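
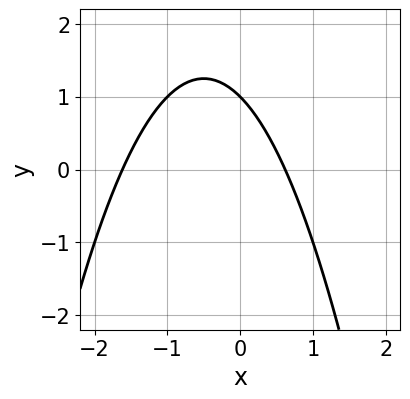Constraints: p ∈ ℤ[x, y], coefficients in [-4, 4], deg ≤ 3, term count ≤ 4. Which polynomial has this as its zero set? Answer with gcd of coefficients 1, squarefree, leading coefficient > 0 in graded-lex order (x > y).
x^2 + x + y - 1

1. Degree: no degree-1 curve has this shape, so deg p = 2.
2. Observable constraints: it crosses the y-axis at the gridline y = 1.
3. Putting this together gives p.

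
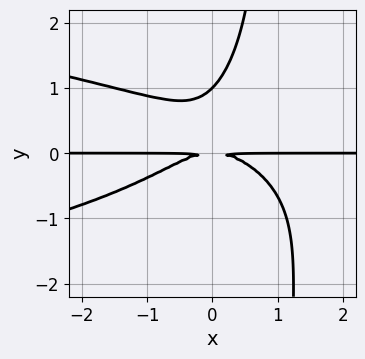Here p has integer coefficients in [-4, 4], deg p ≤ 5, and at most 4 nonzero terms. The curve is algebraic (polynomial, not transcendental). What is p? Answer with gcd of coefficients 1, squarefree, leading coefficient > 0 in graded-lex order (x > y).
(a) The degree is 4 — the shape is more complex than any degree-3 curve.
(b) Against the integer gridlines: the visible x-axis segment lies entirely on the curve; it meets the y-axis at y = 1 (among the integer gridlines).
(c) Putting this together gives p.

3*x*y^3 + 2*x^2*y - 3*y^3 + 3*y^2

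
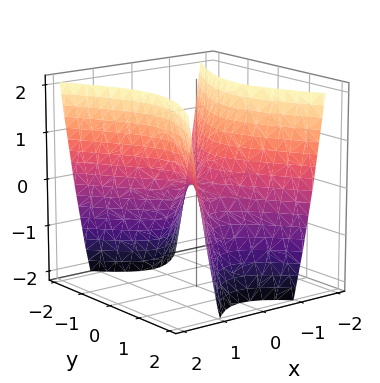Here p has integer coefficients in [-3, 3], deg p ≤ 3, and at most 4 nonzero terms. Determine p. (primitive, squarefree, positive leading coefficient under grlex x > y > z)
2*x^2 - y^2 - z

deg p = 2. A saddle surface; a quadric.
Symmetries: the x ↦ −x reflection is a symmetry, so x appears only in even powers; mirror symmetry y ↦ −y ⇒ only even powers of y.
Against the integer gridlines: it meets the y-axis at y = 0 (among the integer gridlines); it crosses the x-axis at the gridline x = 0; one z-axis crossing is at z = 0.
Matching integer coefficients to the picture gives p.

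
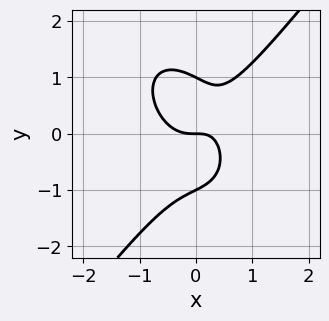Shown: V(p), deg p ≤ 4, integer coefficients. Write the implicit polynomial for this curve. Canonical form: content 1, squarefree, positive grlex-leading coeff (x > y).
2*x^3 - y^3 - x*y + y

First, deg p = 3.
Then, against the integer gridlines: one x-axis crossing is at x = 0; among the integer gridlines, it crosses the y-axis at y ∈ {-1, 0, 1}.
Finally, together with the visible shape, these determine p as stated.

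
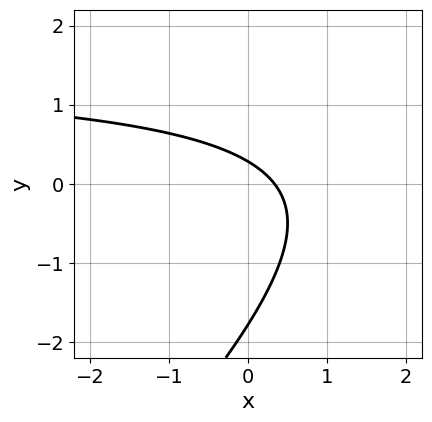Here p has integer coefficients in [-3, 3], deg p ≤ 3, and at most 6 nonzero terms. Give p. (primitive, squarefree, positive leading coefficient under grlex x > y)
2*x*y - 2*y^2 - 3*x - 3*y + 1

1. The degree is 2 — no degree-1 curve has this shape.
2. Solving for integer coefficients yields p as stated.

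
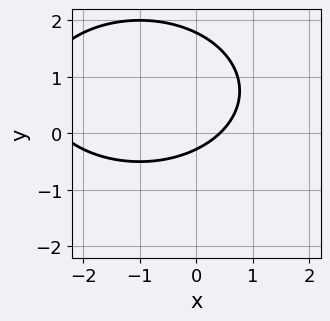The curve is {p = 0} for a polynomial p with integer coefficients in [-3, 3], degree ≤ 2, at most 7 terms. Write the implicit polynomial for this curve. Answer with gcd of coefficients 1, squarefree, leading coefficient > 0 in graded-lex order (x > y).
x^2 + 2*y^2 + 2*x - 3*y - 1

1. Degree: the shape is more complex than any degree-1 curve, so deg p = 2.
2. Solving for integer coefficients yields p as stated.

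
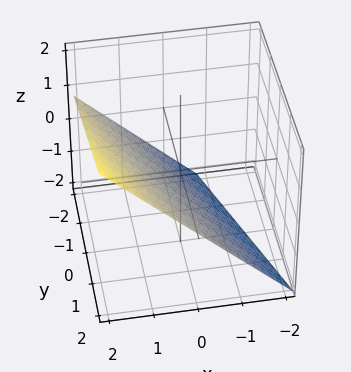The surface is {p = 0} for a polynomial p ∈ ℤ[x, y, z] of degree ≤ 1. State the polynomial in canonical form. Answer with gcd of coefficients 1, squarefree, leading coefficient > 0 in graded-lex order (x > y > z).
First, degree: the surface is flat (a plane), so deg p = 1.
Then, reading off the gridlines: one y-axis crossing is at y = 2.
Finally, these observations pin down the coefficients.

3*x + y - 3*z - 2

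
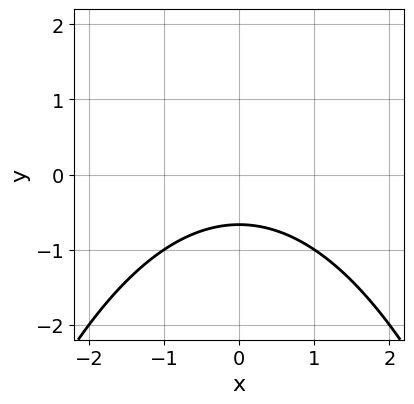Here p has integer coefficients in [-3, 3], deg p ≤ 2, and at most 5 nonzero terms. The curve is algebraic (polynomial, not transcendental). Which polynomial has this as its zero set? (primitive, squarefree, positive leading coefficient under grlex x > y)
1. Degree: no degree-1 curve has this shape, so deg p = 2.
2. Symmetries: mirror symmetry x ↦ −x ⇒ only even powers of x.
3. Against the integer gridlines: the curve avoids every integer x-axis point in the box.
4. Matching integer coefficients to the picture gives p.

x^2 + 3*y + 2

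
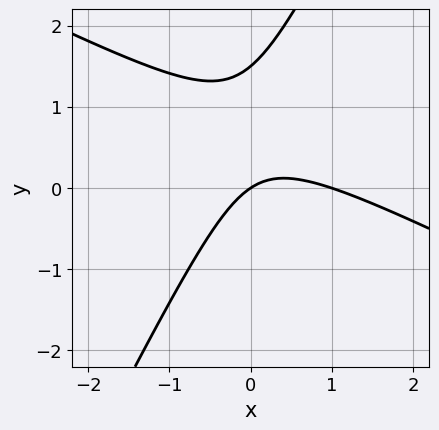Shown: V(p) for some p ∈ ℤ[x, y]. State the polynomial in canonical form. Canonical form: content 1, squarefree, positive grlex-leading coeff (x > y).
2*x^2 + 3*x*y - 2*y^2 - 2*x + 3*y

deg p = 2. A generic line meets the curve in up to 2 points.
Reading off the gridlines: the x-axis gridline crossings are at x ∈ {0, 1}; one y-axis crossing is at y = 0.
The integer polynomial consistent with all of this is the stated p.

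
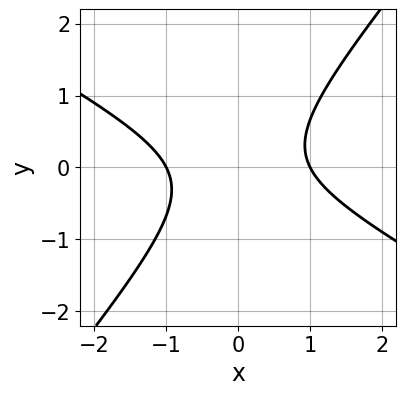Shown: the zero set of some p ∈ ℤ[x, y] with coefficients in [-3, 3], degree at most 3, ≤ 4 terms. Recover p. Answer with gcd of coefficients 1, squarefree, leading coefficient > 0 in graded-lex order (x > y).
2*x^2 + 2*x*y - 3*y^2 - 2

(a) The degree is 2 — the shape is more complex than any degree-1 curve.
(b) Observable constraints: the x-axis gridline crossings are at x ∈ {-1, 1}; it misses every integer gridline on the y-axis.
(c) These observations pin down the coefficients.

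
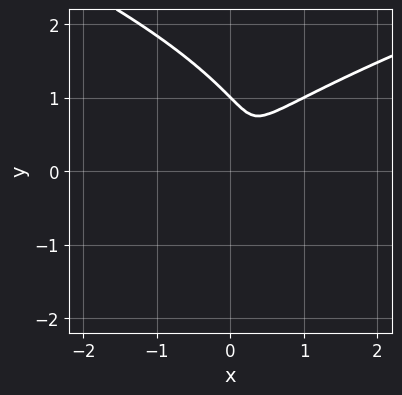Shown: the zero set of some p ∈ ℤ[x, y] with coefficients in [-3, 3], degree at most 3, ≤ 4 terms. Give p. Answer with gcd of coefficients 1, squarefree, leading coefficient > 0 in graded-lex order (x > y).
y^3 - x^2 + x*y - y^2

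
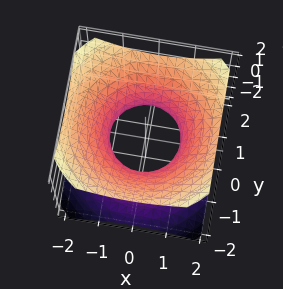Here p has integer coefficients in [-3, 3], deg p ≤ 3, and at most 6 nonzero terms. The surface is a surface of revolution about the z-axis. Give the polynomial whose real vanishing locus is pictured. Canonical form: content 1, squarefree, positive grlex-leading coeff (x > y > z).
1. deg p = 2. No degree-1 surface has this shape.
2. Symmetries: rotational symmetry about the z-axis ⇒ p depends on x, y only through x² + y².
3. Against the integer gridlines: among the integer gridlines, it crosses the y-axis at y ∈ {-1, 1}; a circular section at z = 0 has radius exactly 1; no z-intercept at any integer in the box; among the integer gridlines, it crosses the x-axis at x ∈ {-1, 1}.
4. Assembling these constraints gives the stated polynomial.

2*x^2 + 2*y^2 - 3*z^2 - 2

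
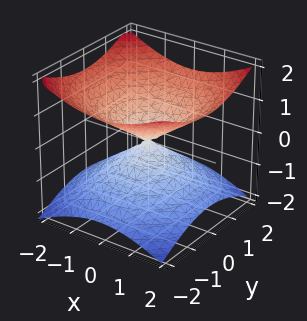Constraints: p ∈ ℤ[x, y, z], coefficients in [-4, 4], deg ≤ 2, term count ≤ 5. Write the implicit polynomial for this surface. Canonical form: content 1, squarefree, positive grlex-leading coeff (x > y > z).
x^2 + y^2 - 2*z^2

Degree: a double cone through the origin; a quadric, so deg p = 2.
Symmetries: the z ↦ −z reflection is a symmetry, so z appears only in even powers; the surface is invariant under rotation about z: p = q(x² + y², z).
Checking where it meets the axes: it meets the y-axis at y = 0 (among the integer gridlines); it meets the z-axis at z = 0 (among the integer gridlines); it meets the x-axis at x = 0 (among the integer gridlines).
Solving for integer coefficients yields p as stated.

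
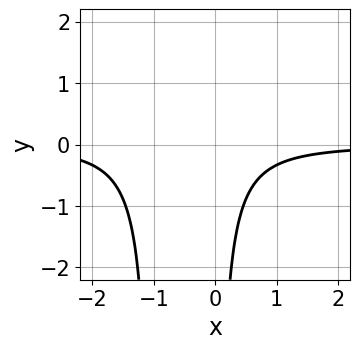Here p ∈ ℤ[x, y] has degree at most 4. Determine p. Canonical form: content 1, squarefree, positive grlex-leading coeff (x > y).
3*x^2*y + 3*x*y + 2

(a) Degree: no degree-2 curve has this shape, so deg p = 3.
(b) From the axis intercepts and sections: the curve avoids every integer x-axis point in the box; the curve avoids every integer y-axis point in the box.
(c) Assembling these constraints gives the stated polynomial.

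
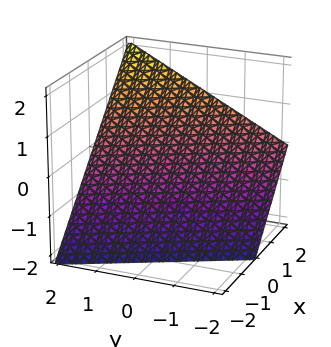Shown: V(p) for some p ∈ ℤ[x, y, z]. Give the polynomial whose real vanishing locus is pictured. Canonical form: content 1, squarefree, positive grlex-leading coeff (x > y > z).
2*x + y - 2*z - 2

Degree: every cross-section is a straight line — this is a plane, so deg p = 1.
Against the integer gridlines: one z-axis crossing is at z = -1; it crosses the y-axis at the gridline y = 2; one x-axis crossing is at x = 1.
These observations pin down the coefficients.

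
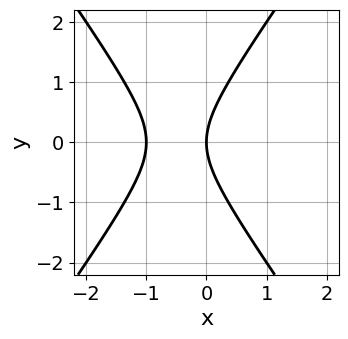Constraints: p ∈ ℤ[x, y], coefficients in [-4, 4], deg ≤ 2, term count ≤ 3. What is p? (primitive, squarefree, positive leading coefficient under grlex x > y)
2*x^2 - y^2 + 2*x

The degree is 2 — the shape is more complex than any degree-1 curve.
Symmetries: the y ↦ −y reflection is a symmetry, so y appears only in even powers.
Checking where it meets the axes: it meets the y-axis at y = 0 (among the integer gridlines); the x-axis gridline crossings are at x ∈ {-1, 0}.
Putting this together gives p.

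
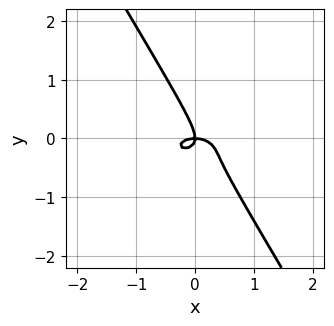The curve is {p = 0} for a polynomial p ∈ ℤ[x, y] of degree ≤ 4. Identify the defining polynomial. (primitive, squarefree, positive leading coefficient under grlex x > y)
The degree is 3 — no degree-2 curve has this shape.
Observable constraints: it crosses the x-axis at the gridline x = 0; one y-axis crossing is at y = 0.
Putting this together gives p.

x^3 + 3*x*y^2 + 2*y^3 + x*y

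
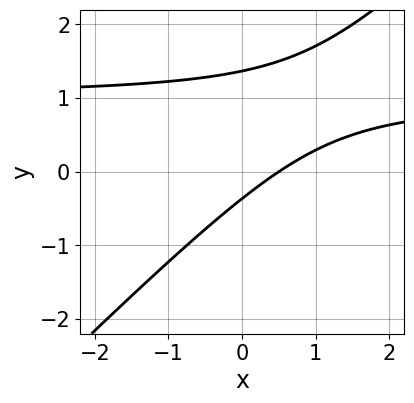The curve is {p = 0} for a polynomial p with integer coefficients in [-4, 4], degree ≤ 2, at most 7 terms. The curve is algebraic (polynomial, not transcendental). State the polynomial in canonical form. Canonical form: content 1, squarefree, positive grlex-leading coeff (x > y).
2*x*y - 2*y^2 - 2*x + 2*y + 1

Degree: no degree-1 curve has this shape, so deg p = 2.
Solving for integer coefficients yields p as stated.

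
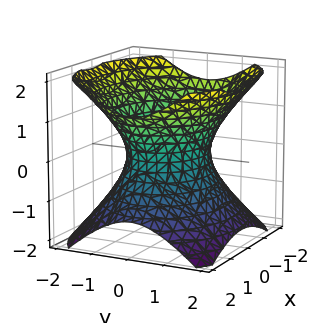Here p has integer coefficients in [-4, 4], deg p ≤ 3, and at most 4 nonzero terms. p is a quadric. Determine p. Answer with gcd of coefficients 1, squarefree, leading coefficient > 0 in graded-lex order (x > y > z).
(a) Degree: an hourglass — one-sheet hyperboloid; a quadric, so deg p = 2.
(b) Symmetries: the x ↦ −x reflection is a symmetry, so x appears only in even powers; mirror symmetry y ↦ −y ⇒ only even powers of y; the z ↦ −z reflection is a symmetry, so z appears only in even powers.
(c) From the visible intercepts: the surface avoids every integer z-axis point in the box; the y-axis gridline crossings are at y ∈ {-1, 1}.
(d) Matching integer coefficients to the picture gives p.

2*x^2 + 3*y^2 - 3*z^2 - 3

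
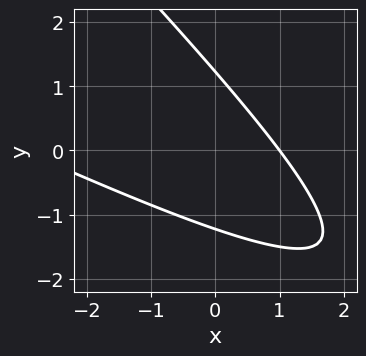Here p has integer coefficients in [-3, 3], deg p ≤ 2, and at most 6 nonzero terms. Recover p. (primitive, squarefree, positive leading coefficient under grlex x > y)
First, the degree is 2 — no degree-1 curve has this shape.
Next, checking where it meets the axes: it crosses the x-axis at the gridline x = 1.
Finally, the integer polynomial consistent with all of this is the stated p.

x^2 + 3*x*y + 2*y^2 + 2*x - 3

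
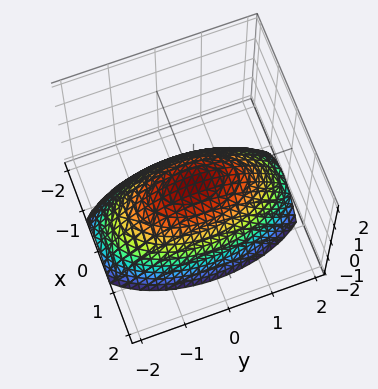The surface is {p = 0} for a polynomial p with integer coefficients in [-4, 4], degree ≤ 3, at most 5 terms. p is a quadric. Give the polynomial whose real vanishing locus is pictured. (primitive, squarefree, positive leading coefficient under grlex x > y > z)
3*x^2 + y^2 + 3*z

(a) Degree: a paraboloid; a quadric, so deg p = 2.
(b) Symmetries: mirror symmetry y ↦ −y ⇒ only even powers of y; it's symmetric under x → −x, forcing even powers of x.
(c) Checking where it meets the axes: one y-axis crossing is at y = 0; it meets the z-axis at z = 0 (among the integer gridlines); it meets the x-axis at x = 0 (among the integer gridlines).
(d) These observations pin down the coefficients.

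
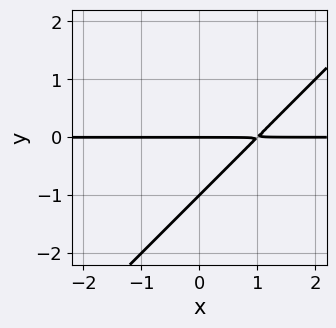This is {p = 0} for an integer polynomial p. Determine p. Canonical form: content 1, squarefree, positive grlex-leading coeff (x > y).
x*y - y^2 - y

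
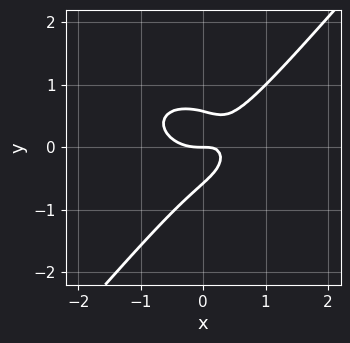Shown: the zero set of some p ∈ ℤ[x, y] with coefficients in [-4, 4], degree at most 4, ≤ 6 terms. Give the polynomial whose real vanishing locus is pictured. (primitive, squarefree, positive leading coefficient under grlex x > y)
2*x^3 + 2*x*y^2 - 3*y^3 - 2*x*y + y

deg p = 3. No degree-2 curve has this shape.
Checking where it meets the axes: it crosses the y-axis at the gridline y = 0; one x-axis crossing is at x = 0.
Matching integer coefficients to the picture gives p.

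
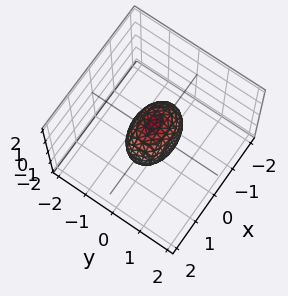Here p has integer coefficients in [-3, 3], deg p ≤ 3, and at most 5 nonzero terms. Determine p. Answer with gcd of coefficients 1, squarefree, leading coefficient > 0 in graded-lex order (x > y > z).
x^2 + 2*y^2 + z^2 - 1

deg p = 2. A closed, bounded, convex surface; a quadric.
Symmetries: mirror symmetry x ↦ −x ⇒ only even powers of x; mirror symmetry y ↦ −y ⇒ only even powers of y; the z ↦ −z reflection is a symmetry, so z appears only in even powers.
Observable constraints: among the integer gridlines, it crosses the z-axis at z ∈ {-1, 1}; the x-axis gridline crossings are at x ∈ {-1, 1}.
Putting this together gives p.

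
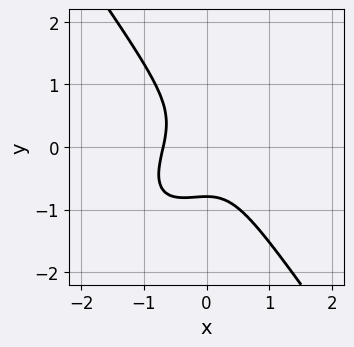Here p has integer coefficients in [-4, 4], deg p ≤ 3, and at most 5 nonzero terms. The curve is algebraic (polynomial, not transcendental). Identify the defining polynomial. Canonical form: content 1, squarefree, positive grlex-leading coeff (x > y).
3*x^3 - 2*x^2*y + 2*y^3 + 1

deg p = 3. The shape is more complex than any degree-2 curve.
Solving for integer coefficients yields p as stated.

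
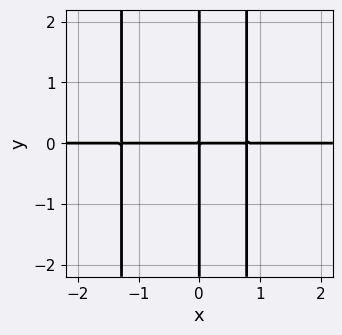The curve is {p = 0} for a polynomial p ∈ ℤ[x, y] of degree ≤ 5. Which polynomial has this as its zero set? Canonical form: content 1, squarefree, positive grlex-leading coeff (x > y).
(a) deg p = 4. The shape is more complex than any degree-3 curve.
(b) From the visible intercepts: the visible y-axis segment lies entirely on the curve; every point of the x-axis in the box is on the curve.
(c) These observations pin down the coefficients.

2*x^3*y + x^2*y - 2*x*y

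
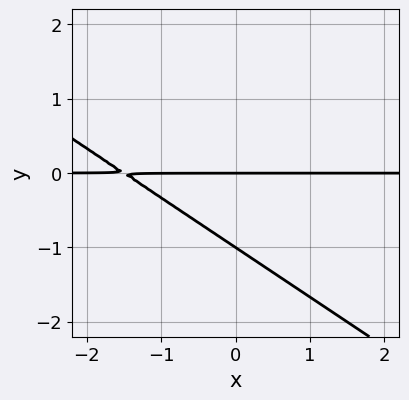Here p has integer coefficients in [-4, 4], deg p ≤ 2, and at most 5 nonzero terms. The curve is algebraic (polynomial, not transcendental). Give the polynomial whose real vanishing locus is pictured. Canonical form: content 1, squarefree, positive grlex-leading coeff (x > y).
2*x*y + 3*y^2 + 3*y

The degree is 2 — the shape is more complex than any degree-1 curve.
Observable constraints: among the integer gridlines, it crosses the y-axis at y ∈ {-1, 0}; every point of the x-axis in the box is on the curve.
Together with the visible shape, these determine p as stated.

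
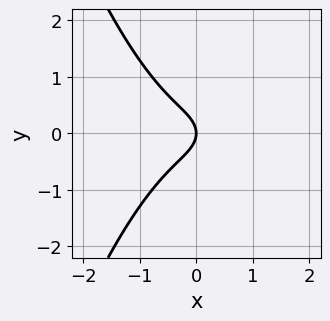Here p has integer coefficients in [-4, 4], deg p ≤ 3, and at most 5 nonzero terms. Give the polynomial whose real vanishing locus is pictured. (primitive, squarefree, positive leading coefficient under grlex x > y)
The degree is 3 — no degree-2 curve has this shape.
Symmetries: the y ↦ −y reflection is a symmetry, so y appears only in even powers.
Against the integer gridlines: it crosses the x-axis at the gridline x = 0; one y-axis crossing is at y = 0.
Together with the visible shape, these determine p as stated.

3*x^3 + 3*y^2 + 2*x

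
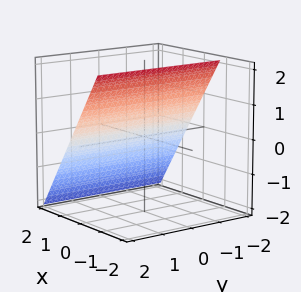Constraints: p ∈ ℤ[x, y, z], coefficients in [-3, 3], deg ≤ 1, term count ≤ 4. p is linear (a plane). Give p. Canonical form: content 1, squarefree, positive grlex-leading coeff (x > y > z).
3*x + 2*z - 2

1. The degree is 1 — the surface is flat (a plane).
2. Checking where it meets the axes: one z-axis crossing is at z = 1; the surface avoids every integer y-axis point in the box.
3. Putting this together gives p.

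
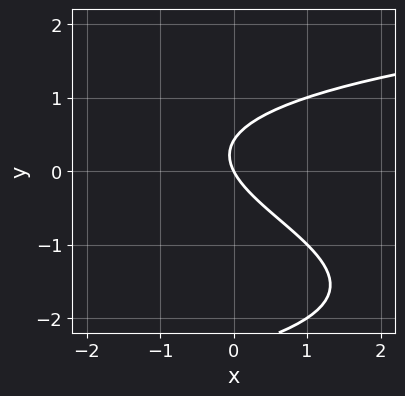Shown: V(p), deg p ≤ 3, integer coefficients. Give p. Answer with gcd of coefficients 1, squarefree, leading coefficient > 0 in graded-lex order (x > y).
y^3 + 2*y^2 - 2*x - y

First, the degree is 3 — no degree-2 curve has this shape.
Then, reading off the gridlines: it crosses the y-axis at the gridline y = 0; it crosses the x-axis at the gridline x = 0.
Finally, the integer polynomial consistent with all of this is the stated p.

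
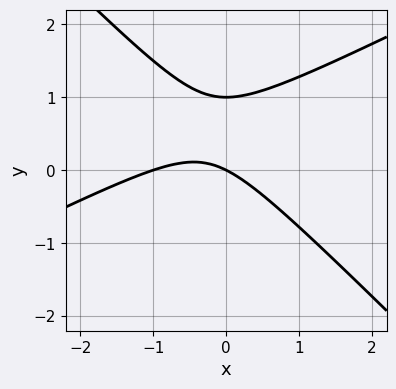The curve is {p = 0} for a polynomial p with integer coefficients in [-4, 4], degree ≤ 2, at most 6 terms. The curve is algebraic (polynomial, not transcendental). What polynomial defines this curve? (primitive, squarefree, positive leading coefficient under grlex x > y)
x^2 - x*y - 2*y^2 + x + 2*y

First, deg p = 2. No degree-1 curve has this shape.
Next, from the visible intercepts: the y-axis gridline crossings are at y ∈ {0, 1}; among the integer gridlines, it crosses the x-axis at x ∈ {-1, 0}.
Finally, fitting integer coefficients to these (and the overall shape) gives p.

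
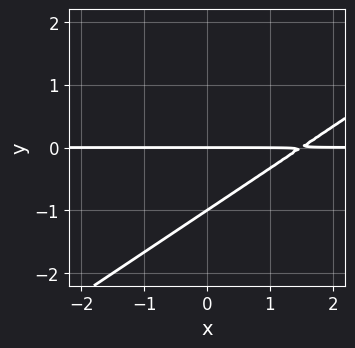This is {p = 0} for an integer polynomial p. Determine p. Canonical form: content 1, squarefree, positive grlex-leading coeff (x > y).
2*x*y - 3*y^2 - 3*y

1. deg p = 2.
2. Against the integer gridlines: every point of the x-axis in the box is on the curve; among the integer gridlines, it crosses the y-axis at y ∈ {-1, 0}.
3. These observations pin down the coefficients.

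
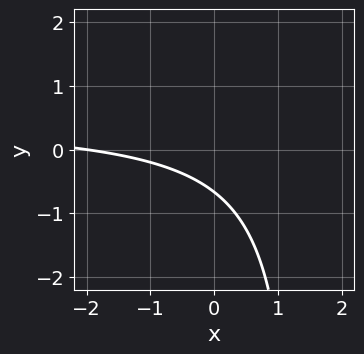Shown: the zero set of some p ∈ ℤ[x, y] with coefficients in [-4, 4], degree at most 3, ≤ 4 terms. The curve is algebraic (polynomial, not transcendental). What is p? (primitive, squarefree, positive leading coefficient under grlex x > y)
2*x*y - x - 3*y - 2

1. deg p = 2. No degree-1 curve has this shape.
2. Against the integer gridlines: it crosses the x-axis at the gridline x = -2.
3. Putting this together gives p.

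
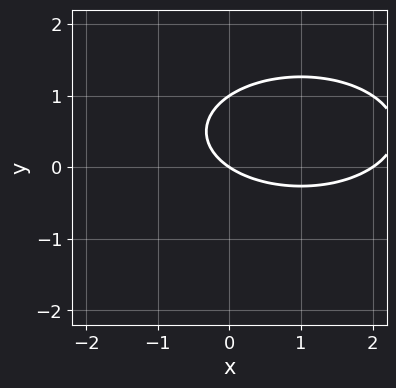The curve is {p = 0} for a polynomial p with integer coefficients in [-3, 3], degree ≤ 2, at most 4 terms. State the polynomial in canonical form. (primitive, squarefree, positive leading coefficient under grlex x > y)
deg p = 2.
Observable constraints: among the integer gridlines, it crosses the x-axis at x ∈ {0, 2}; the y-axis gridline crossings are at y ∈ {0, 1}.
Solving for integer coefficients yields p as stated.

x^2 + 3*y^2 - 2*x - 3*y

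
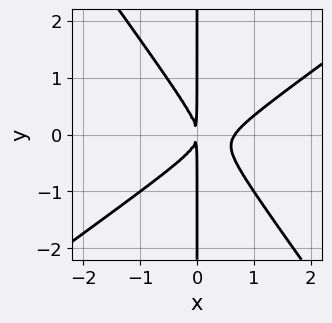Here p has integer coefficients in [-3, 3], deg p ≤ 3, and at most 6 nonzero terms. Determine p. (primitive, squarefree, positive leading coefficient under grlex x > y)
3*x^3 - 2*x^2*y - 3*x*y^2 - 2*x^2

First, deg p = 3.
Then, observable constraints: the visible y-axis segment lies entirely on the curve.
Finally, solving for integer coefficients yields p as stated.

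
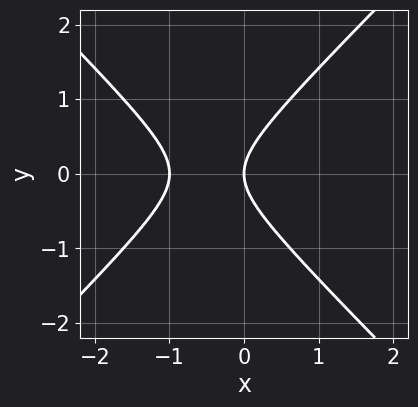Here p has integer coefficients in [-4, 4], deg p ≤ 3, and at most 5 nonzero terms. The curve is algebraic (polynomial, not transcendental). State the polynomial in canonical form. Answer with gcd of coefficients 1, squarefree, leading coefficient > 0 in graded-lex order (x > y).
x^2 - y^2 + x

(a) The degree is 2 — no degree-1 curve has this shape.
(b) Symmetries: mirror symmetry y ↦ −y ⇒ only even powers of y.
(c) From the axis intercepts and sections: among the integer gridlines, it crosses the x-axis at x ∈ {-1, 0}; one y-axis crossing is at y = 0.
(d) Putting this together gives p.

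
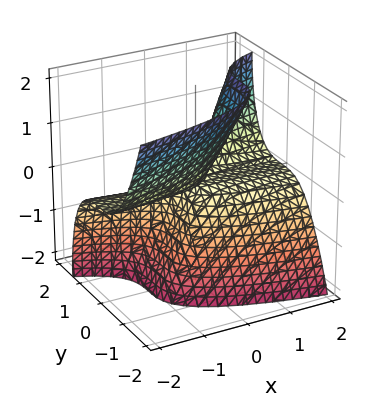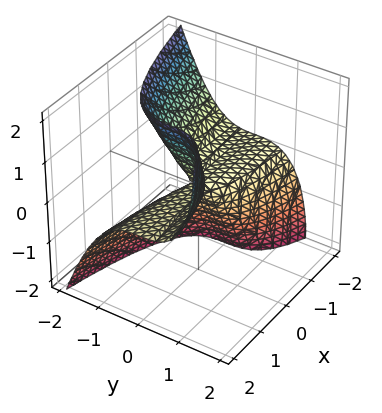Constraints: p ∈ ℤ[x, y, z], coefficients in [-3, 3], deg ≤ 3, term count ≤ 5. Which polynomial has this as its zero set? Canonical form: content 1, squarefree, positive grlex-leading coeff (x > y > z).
2*y^3 - 2*x*z + z^2

(a) Degree: the shape is more complex than any degree-2 surface, so deg p = 3.
(b) Against the integer gridlines: the visible x-axis segment lies entirely on the surface; one y-axis crossing is at y = 0.
(c) Putting this together gives p.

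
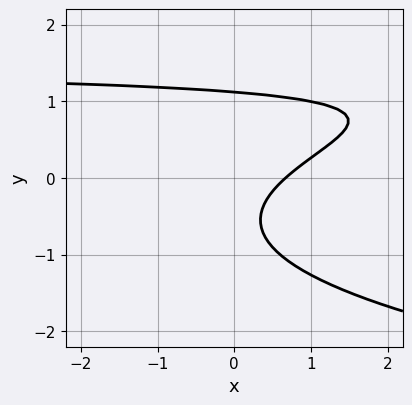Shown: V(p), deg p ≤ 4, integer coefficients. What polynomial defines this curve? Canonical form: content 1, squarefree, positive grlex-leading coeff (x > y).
3*y^3 - 2*x*y + 3*x - 2*y - 2

First, degree: no degree-2 curve has this shape, so deg p = 3.
Finally, the integer polynomial consistent with all of this is the stated p.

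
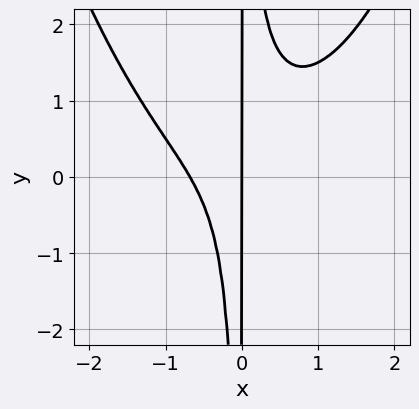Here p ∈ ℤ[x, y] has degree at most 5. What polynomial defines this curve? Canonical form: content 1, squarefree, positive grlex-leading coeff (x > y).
First, degree: no degree-3 curve has this shape, so deg p = 4.
Next, reading off the gridlines: one x-axis crossing is at x = 0; the visible y-axis segment lies entirely on the curve.
Finally, putting this together gives p.

x^4 - 2*x^2*y + x^2 + x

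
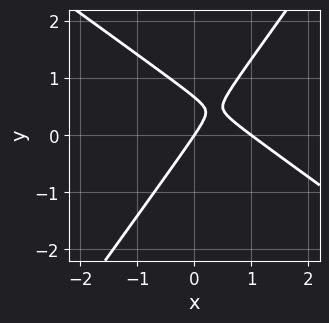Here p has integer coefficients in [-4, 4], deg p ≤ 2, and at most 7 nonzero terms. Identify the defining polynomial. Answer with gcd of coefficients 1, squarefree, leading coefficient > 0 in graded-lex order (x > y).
3*x^2 + 2*x*y - 3*y^2 - 3*x + 2*y

deg p = 2.
Against the integer gridlines: it meets the y-axis at y = 0 (among the integer gridlines); among the integer gridlines, it crosses the x-axis at x ∈ {0, 1}.
Matching integer coefficients to the picture gives p.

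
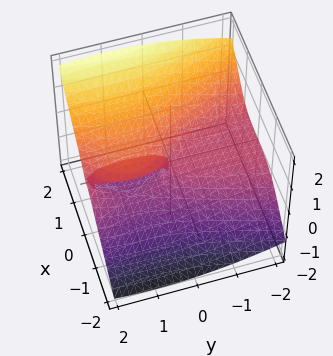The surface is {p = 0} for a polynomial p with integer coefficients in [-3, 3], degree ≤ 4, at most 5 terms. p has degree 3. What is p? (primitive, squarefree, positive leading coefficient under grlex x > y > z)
2*x^3 - y^2*z - 3*z^3 + x*z + 2*y*z

(a) Degree: the shape is more complex than any degree-2 surface, so deg p = 3.
(b) Observable constraints: it meets the z-axis at z = 0 (among the integer gridlines); one x-axis crossing is at x = 0; the visible y-axis segment lies entirely on the surface.
(c) Matching integer coefficients to the picture gives p.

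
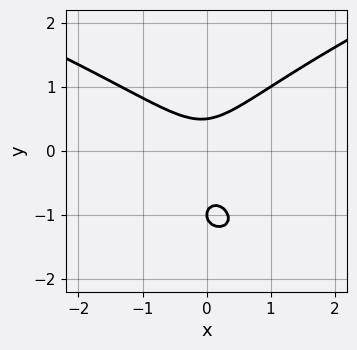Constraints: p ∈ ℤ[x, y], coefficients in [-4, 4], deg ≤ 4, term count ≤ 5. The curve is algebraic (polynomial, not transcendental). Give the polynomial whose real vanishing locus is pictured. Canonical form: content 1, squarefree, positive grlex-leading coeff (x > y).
1. Degree: no degree-2 curve has this shape, so deg p = 3.
2. Reading off the gridlines: one y-axis crossing is at y = -1; the curve avoids every integer x-axis point in the box.
3. Solving for integer coefficients yields p as stated.

2*y^3 - 3*x^2 - x*y + 3*y^2 - 1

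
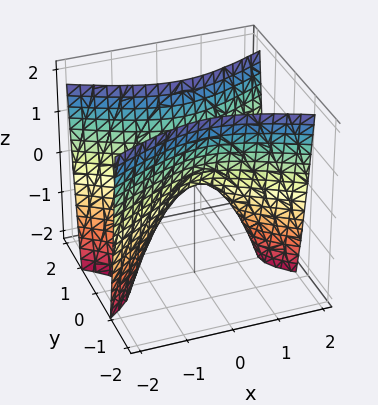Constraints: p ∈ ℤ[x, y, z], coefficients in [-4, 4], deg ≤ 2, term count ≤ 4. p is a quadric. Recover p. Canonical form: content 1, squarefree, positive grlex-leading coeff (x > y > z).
(a) Degree: a saddle surface; a quadric, so deg p = 2.
(b) Symmetries: mirror symmetry x ↦ −x ⇒ only even powers of x; it's symmetric under y → −y, forcing even powers of y.
(c) Observable constraints: it crosses the z-axis at the gridline z = 0; one y-axis crossing is at y = 0; one x-axis crossing is at x = 0.
(d) Together with the visible shape, these determine p as stated.

x^2 - 3*y^2 + z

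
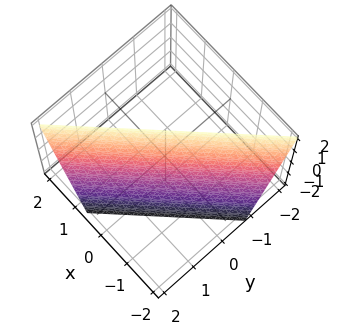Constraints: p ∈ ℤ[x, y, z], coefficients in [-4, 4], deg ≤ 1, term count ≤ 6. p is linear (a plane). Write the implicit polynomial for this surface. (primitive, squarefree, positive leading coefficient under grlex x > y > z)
3*x - 3*y - z + 2

Degree: every cross-section is a straight line — this is a plane, so deg p = 1.
Reading off the gridlines: one z-axis crossing is at z = 2.
Solving for integer coefficients yields p as stated.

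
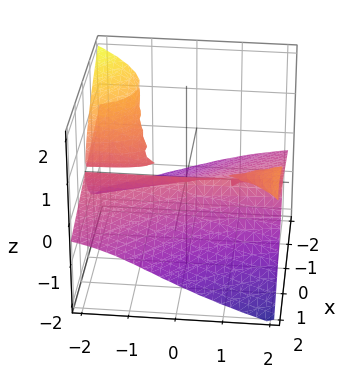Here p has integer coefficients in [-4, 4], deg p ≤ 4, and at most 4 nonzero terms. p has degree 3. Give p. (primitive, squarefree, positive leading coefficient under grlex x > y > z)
1. I count 2 distinct pieces.
2. Degree: a generic line meets the surface in up to 3 points, so deg p = 3.
3. From the axis intercepts and sections: one z-axis crossing is at z = 0; it meets the x-axis at x = 0 (among the integer gridlines); every point of the y-axis in the box is on the surface.
4. The integer polynomial consistent with all of this is the stated p.

2*x*y*z - x*z^2 - 3*z^3 - x^2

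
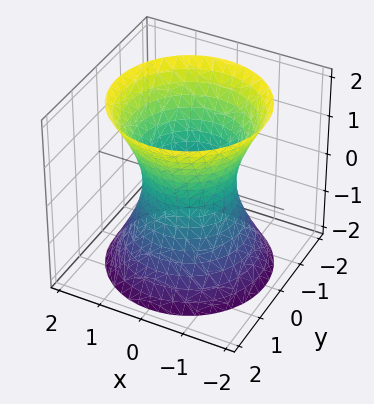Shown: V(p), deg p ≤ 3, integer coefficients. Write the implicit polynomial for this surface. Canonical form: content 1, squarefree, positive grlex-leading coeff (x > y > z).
2*x^2 + 2*y^2 - z^2 - 2

First, deg p = 2. One connected sheet with a waist; a quadric.
Next, symmetries: rotational symmetry about the z-axis ⇒ p depends on x, y only through x² + y²; the z ↦ −z reflection is a symmetry, so z appears only in even powers.
Then, observable constraints: a circular section at z = 2 has radius between 1 and 2; the x-axis gridline crossings are at x ∈ {-1, 1}; the y-axis gridline crossings are at y ∈ {-1, 1}.
Finally, together with the visible shape, these determine p as stated.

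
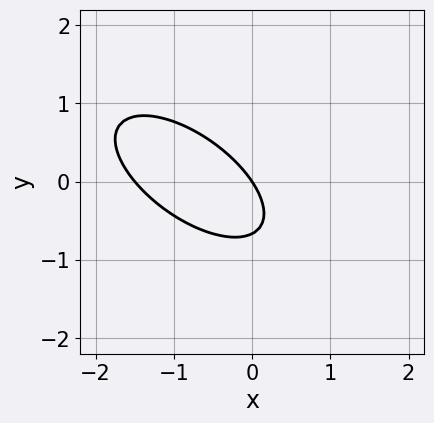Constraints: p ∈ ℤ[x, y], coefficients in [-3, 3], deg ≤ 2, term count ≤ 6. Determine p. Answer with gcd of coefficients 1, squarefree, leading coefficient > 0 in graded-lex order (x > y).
First, the degree is 2 — the shape is more complex than any degree-1 curve.
Then, from the visible intercepts: one x-axis crossing is at x = 0; it crosses the y-axis at the gridline y = 0.
Finally, solving for integer coefficients yields p as stated.

2*x^2 + 3*x*y + 3*y^2 + 3*x + 2*y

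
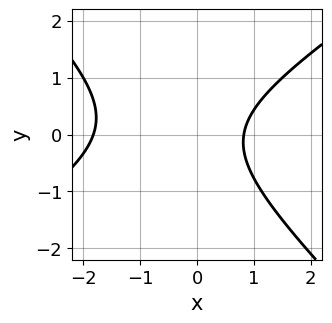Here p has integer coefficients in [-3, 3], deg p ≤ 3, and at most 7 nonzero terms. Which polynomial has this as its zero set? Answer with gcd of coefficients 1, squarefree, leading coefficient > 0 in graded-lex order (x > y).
1. The degree is 2 — a generic line meets the curve in up to 2 points.
2. Observable constraints: the curve avoids every integer y-axis point in the box.
3. Putting this together gives p.

2*x^2 - x*y - 3*y^2 + 2*x - 3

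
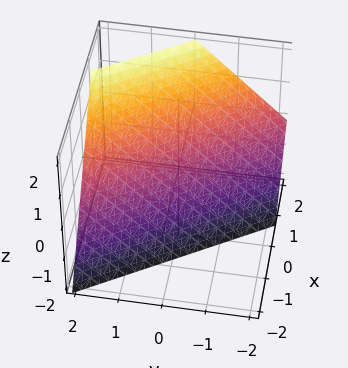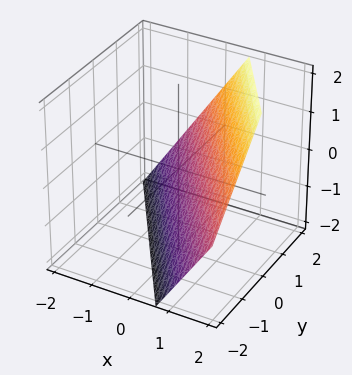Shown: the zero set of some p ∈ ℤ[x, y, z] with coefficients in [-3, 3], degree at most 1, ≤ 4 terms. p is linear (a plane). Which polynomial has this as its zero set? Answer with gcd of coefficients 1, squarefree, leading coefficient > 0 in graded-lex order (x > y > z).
3*x + 2*y - 2*z - 2

1. deg p = 1. Every cross-section is a straight line — this is a plane.
2. From the axis intercepts and sections: one z-axis crossing is at z = -1; it crosses the y-axis at the gridline y = 1.
3. These observations pin down the coefficients.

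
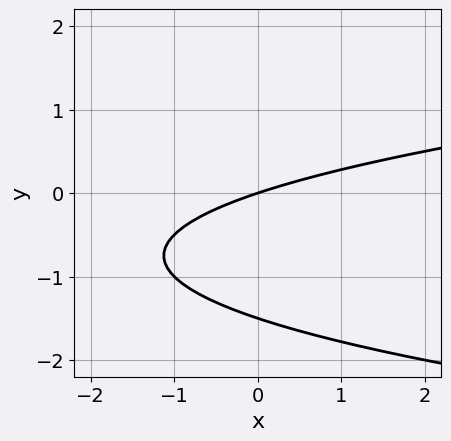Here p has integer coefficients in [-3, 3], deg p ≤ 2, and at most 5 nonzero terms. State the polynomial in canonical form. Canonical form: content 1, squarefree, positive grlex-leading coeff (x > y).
2*y^2 - x + 3*y

(a) Degree: the shape is more complex than any degree-1 curve, so deg p = 2.
(b) Reading off the gridlines: it meets the y-axis at y = 0 (among the integer gridlines); it crosses the x-axis at the gridline x = 0.
(c) Assembling these constraints gives the stated polynomial.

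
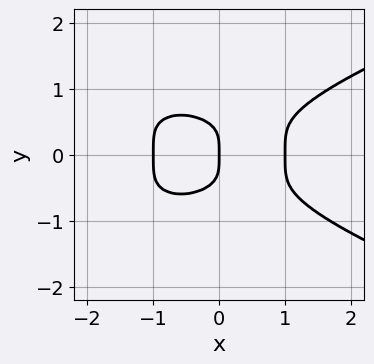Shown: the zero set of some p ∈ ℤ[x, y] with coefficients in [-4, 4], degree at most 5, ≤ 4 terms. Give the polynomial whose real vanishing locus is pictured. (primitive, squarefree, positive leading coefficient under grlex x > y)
3*y^4 - x^3 + x

Degree: the shape is more complex than any degree-3 curve, so deg p = 4.
Symmetries: mirror symmetry y ↦ −y ⇒ only even powers of y.
Checking where it meets the axes: one y-axis crossing is at y = 0; the x-axis gridline crossings are at x ∈ {-1, 0, 1}.
Assembling these constraints gives the stated polynomial.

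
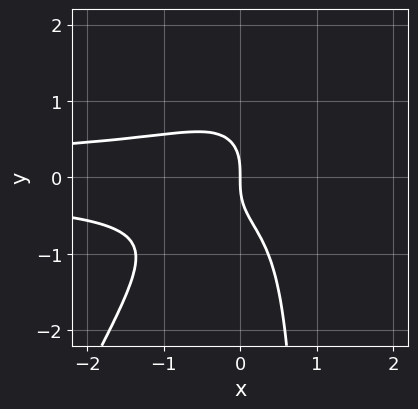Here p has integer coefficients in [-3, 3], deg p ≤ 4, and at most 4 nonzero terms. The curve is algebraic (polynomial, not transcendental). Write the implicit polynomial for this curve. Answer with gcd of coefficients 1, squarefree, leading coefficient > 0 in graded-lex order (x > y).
(a) Degree: a generic line meets the curve in up to 4 points, so deg p = 4.
(b) Reading off the gridlines: it crosses the y-axis at the gridline y = 0; it meets the x-axis at x = 0 (among the integer gridlines).
(c) Putting this together gives p.

2*x^2*y^2 - x*y^3 + y^3 + x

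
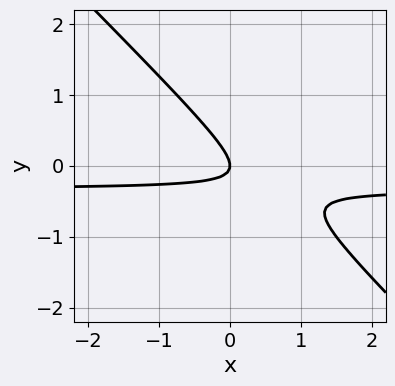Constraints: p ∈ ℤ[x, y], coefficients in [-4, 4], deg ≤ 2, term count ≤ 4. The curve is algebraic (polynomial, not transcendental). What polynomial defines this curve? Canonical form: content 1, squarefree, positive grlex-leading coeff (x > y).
First, deg p = 2. The shape is more complex than any degree-1 curve.
Then, reading off the gridlines: one y-axis crossing is at y = 0; it meets the x-axis at x = 0 (among the integer gridlines).
Finally, assembling these constraints gives the stated polynomial.

3*x*y + 3*y^2 + x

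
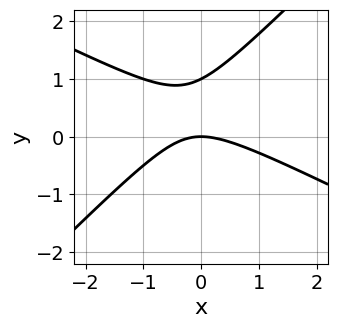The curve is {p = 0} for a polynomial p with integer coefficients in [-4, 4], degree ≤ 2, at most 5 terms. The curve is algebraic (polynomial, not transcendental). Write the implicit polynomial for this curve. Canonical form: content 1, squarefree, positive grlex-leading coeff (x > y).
x^2 + x*y - 2*y^2 + 2*y

1. Degree: a generic line meets the curve in up to 2 points, so deg p = 2.
2. Checking where it meets the axes: it meets the x-axis at x = 0 (among the integer gridlines); among the integer gridlines, it crosses the y-axis at y ∈ {0, 1}.
3. The integer polynomial consistent with all of this is the stated p.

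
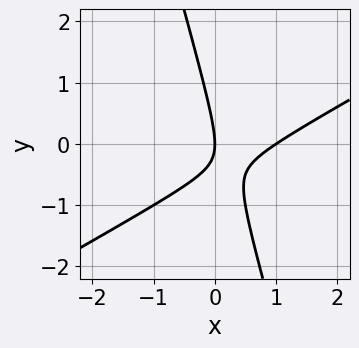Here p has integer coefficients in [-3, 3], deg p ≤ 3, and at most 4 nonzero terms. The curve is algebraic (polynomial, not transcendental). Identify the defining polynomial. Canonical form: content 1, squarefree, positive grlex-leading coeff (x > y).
2*x^2 - 3*x*y - y^2 - 2*x

First, degree: no degree-1 curve has this shape, so deg p = 2.
Next, against the integer gridlines: among the integer gridlines, it crosses the x-axis at x ∈ {0, 1}; it meets the y-axis at y = 0 (among the integer gridlines).
Finally, matching integer coefficients to the picture gives p.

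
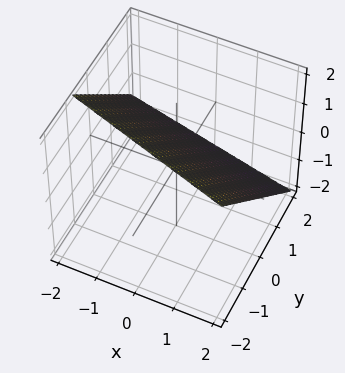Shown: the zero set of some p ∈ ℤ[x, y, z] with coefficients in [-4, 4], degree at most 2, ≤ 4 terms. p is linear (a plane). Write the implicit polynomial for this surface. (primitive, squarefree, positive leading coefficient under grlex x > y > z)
1. deg p = 1. Every cross-section is a straight line — this is a plane.
2. Observable constraints: one x-axis crossing is at x = 2.
3. Assembling these constraints gives the stated polynomial.

x + 3*y + 3*z - 2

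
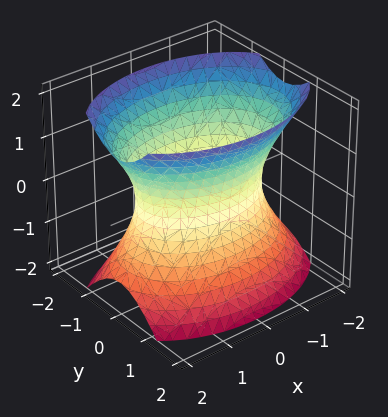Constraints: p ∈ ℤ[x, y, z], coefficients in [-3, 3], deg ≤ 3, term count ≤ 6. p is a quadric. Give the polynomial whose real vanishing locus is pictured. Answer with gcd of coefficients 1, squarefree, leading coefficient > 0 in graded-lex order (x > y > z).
First, degree: one connected sheet with a waist; a quadric, so deg p = 2.
Next, symmetries: it's symmetric under x → −x, forcing even powers of x; mirror symmetry y ↦ −y ⇒ only even powers of y; it's symmetric under z → −z, forcing even powers of z.
Then, from the visible intercepts: no z-intercept at any integer in the box; the y-axis gridline crossings are at y ∈ {-1, 1}.
Finally, the integer polynomial consistent with all of this is the stated p.

x^2 + 2*y^2 - z^2 - 2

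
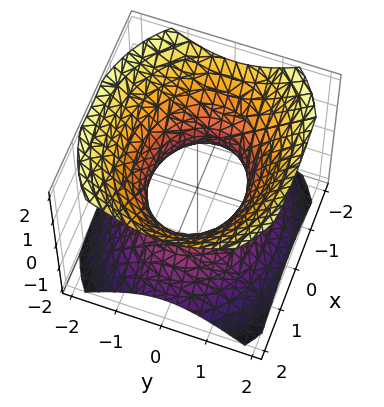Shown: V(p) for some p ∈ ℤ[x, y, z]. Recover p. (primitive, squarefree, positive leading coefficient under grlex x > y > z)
(a) Degree: one connected sheet with a waist; a quadric, so deg p = 2.
(b) Symmetries: mirror symmetry x ↦ −x ⇒ only even powers of x; mirror symmetry y ↦ −y ⇒ only even powers of y; the z ↦ −z reflection is a symmetry, so z appears only in even powers.
(c) Observable constraints: among the integer gridlines, it crosses the y-axis at y ∈ {-1, 1}; no z-intercept at any integer in the box.
(d) Putting this together gives p.

2*x^2 + 3*y^2 - 3*z^2 - 3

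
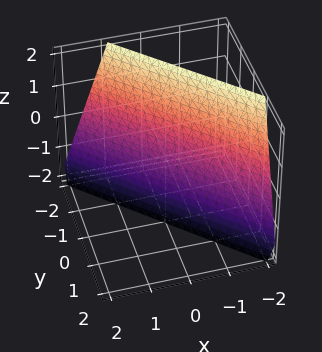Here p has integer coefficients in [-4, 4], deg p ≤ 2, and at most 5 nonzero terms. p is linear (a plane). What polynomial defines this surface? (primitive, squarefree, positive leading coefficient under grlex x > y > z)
Degree: the surface is flat (a plane), so deg p = 1.
Checking where it meets the axes: it crosses the z-axis at the gridline z = -2.
Together with the visible shape, these determine p as stated.

3*x + 3*y + z + 2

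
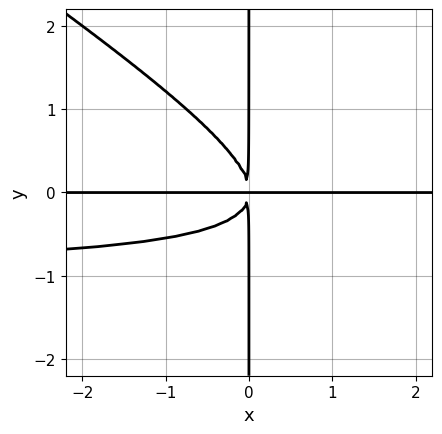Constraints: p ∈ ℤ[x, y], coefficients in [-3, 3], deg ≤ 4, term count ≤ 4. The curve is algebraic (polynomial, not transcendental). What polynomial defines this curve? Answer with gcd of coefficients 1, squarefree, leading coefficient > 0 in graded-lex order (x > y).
2*x^2*y^2 + 3*x*y^3 + 2*x^2*y

First, the degree is 4 — a generic line meets the curve in up to 4 points.
Then, from the visible intercepts: every point of the x-axis in the box is on the curve; every point of the y-axis in the box is on the curve.
Finally, assembling these constraints gives the stated polynomial.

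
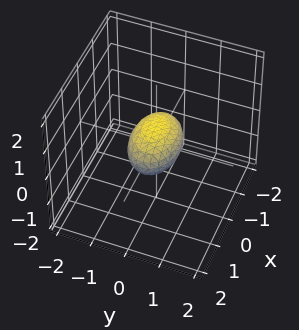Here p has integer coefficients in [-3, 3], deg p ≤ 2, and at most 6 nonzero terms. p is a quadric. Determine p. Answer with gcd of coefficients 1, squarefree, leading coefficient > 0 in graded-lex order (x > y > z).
x^2 + 2*y^2 + 2*z^2 - 1

1. The degree is 2 — a closed, bounded, convex surface; a quadric.
2. Symmetries: the x ↦ −x reflection is a symmetry, so x appears only in even powers; mirror symmetry y ↦ −y ⇒ only even powers of y; mirror symmetry z ↦ −z ⇒ only even powers of z.
3. From the axis intercepts and sections: among the integer gridlines, it crosses the x-axis at x ∈ {-1, 1}.
4. These observations pin down the coefficients.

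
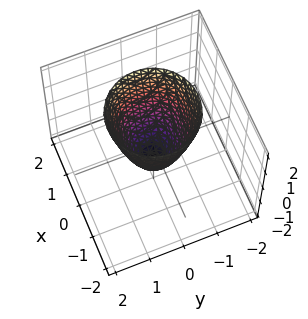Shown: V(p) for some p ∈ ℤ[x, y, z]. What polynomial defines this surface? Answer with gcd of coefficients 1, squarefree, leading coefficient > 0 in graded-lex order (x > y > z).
First, the degree is 2 — the shape is more complex than any degree-1 surface.
Then, symmetries: the z-axis is an axis of rotation, so x and y enter only as x² + y².
Then, observable constraints: it meets the z-axis at z = -1 (among the integer gridlines); a circular section at z = 2 has radius between 1 and 2.
Finally, the integer polynomial consistent with all of this is the stated p.

2*x^2 + 2*y^2 - z - 1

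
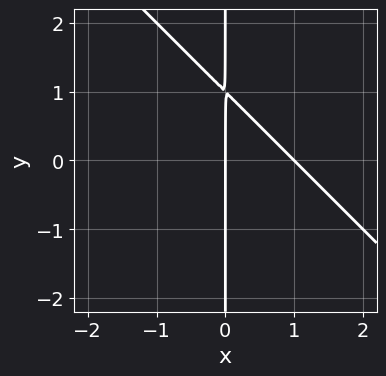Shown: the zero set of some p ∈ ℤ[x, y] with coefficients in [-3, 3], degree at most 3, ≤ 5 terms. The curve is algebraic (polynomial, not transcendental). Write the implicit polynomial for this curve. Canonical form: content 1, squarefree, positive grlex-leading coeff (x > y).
(a) deg p = 2. A generic line meets the curve in up to 2 points.
(b) Checking where it meets the axes: the x-axis gridline crossings are at x ∈ {0, 1}; the visible y-axis segment lies entirely on the curve.
(c) Fitting integer coefficients to these (and the overall shape) gives p.

x^2 + x*y - x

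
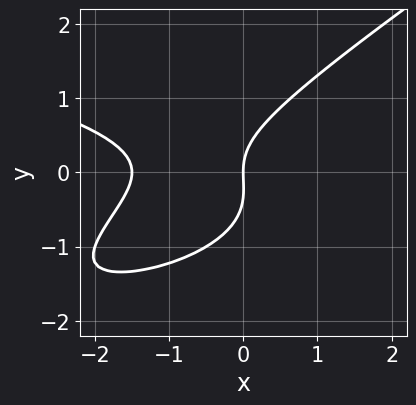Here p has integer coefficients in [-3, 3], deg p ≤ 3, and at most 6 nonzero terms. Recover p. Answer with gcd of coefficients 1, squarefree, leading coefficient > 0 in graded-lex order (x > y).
2*x*y^2 - 3*y^3 + 2*x^2 - y^2 + 3*x

1. Degree: the shape is more complex than any degree-2 curve, so deg p = 3.
2. Observable constraints: it crosses the x-axis at the gridline x = 0; it meets the y-axis at y = 0 (among the integer gridlines).
3. Fitting integer coefficients to these (and the overall shape) gives p.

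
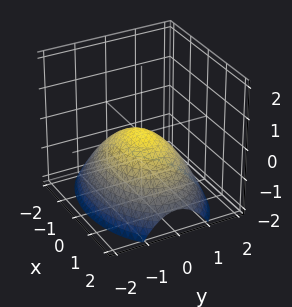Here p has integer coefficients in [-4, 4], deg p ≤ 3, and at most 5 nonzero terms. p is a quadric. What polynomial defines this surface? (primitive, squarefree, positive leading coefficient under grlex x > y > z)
x^2 + 2*y^2 + 3*z

(a) The degree is 2 — a paraboloid; a quadric.
(b) Symmetries: it's symmetric under y → −y, forcing even powers of y; the x ↦ −x reflection is a symmetry, so x appears only in even powers.
(c) Reading off the gridlines: it meets the y-axis at y = 0 (among the integer gridlines); it crosses the x-axis at the gridline x = 0.
(d) Assembling these constraints gives the stated polynomial.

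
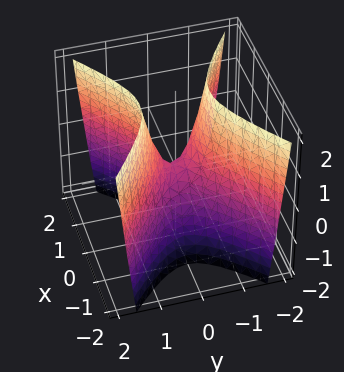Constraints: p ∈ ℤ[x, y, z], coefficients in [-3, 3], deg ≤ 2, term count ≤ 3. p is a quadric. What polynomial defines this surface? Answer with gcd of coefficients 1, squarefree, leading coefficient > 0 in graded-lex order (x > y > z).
First, the degree is 2 — a saddle surface; a quadric.
Next, symmetries: mirror symmetry y ↦ −y ⇒ only even powers of y; it's symmetric under x → −x, forcing even powers of x.
Next, reading off the gridlines: one y-axis crossing is at y = 0; it meets the x-axis at x = 0 (among the integer gridlines).
Finally, fitting integer coefficients to these (and the overall shape) gives p.

2*x^2 - 3*y^2 + z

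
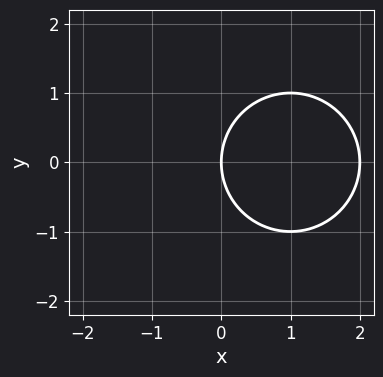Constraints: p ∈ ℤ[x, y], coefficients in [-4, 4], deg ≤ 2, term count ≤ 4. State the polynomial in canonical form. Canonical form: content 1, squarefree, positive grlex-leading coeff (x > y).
1. The degree is 2 — a generic line meets the curve in up to 2 points.
2. Symmetries: mirror symmetry y ↦ −y ⇒ only even powers of y.
3. Checking where it meets the axes: the x-axis gridline crossings are at x ∈ {0, 2}; it crosses the y-axis at the gridline y = 0.
4. Fitting integer coefficients to these (and the overall shape) gives p.

x^2 + y^2 - 2*x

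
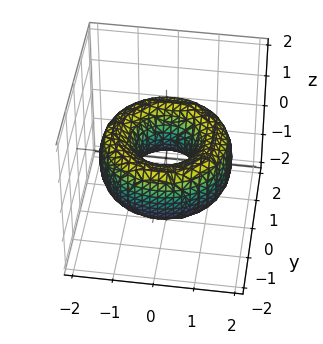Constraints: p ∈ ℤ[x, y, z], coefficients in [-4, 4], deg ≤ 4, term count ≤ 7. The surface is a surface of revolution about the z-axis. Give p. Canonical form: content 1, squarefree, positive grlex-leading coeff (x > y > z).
(a) The degree is 4 — the shape is more complex than any degree-3 surface.
(b) Symmetries: rotational symmetry about the z-axis ⇒ p depends on x, y only through x² + y².
(c) From the visible intercepts: a circular section at z = 0 has radius between 0 and 1; no z-intercept at any integer in the box.
(d) Matching integer coefficients to the picture gives p.

x^4 + 2*x^2*y^2 + y^4 - 3*x^2 - 3*y^2 + 2*z^2 + 1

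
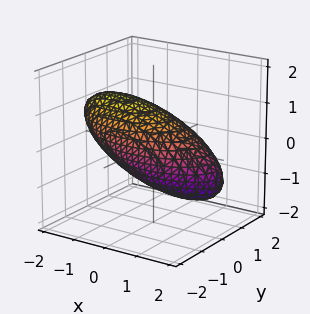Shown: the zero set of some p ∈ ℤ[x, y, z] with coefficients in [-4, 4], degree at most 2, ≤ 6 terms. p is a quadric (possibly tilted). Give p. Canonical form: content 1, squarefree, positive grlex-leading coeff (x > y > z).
x^2 + 2*x*z + 3*y^2 + 3*z^2 - 3

1. Degree: the shape is more complex than any degree-1 surface, so deg p = 2.
2. Reading off the gridlines: among the integer gridlines, it crosses the y-axis at y ∈ {-1, 1}; among the integer gridlines, it crosses the z-axis at z ∈ {-1, 1}.
3. Together with the visible shape, these determine p as stated.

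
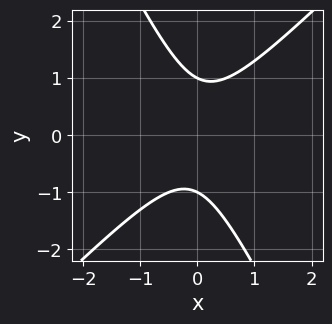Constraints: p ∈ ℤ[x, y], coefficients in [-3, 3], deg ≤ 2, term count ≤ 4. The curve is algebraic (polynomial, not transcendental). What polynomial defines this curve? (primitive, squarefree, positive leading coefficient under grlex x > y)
2*x^2 - x*y - y^2 + 1

The degree is 2 — the shape is more complex than any degree-1 curve.
Against the integer gridlines: it misses every integer gridline on the x-axis; among the integer gridlines, it crosses the y-axis at y ∈ {-1, 1}.
Putting this together gives p.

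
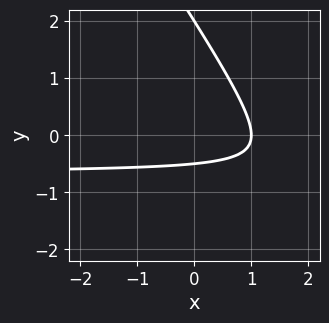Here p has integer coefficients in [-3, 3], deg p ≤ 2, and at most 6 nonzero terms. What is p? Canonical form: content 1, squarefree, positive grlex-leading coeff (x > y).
3*x*y + 2*y^2 + 2*x - 3*y - 2

1. deg p = 2. The shape is more complex than any degree-1 curve.
2. Observable constraints: it meets the x-axis at x = 1 (among the integer gridlines); one y-axis crossing is at y = 2.
3. The integer polynomial consistent with all of this is the stated p.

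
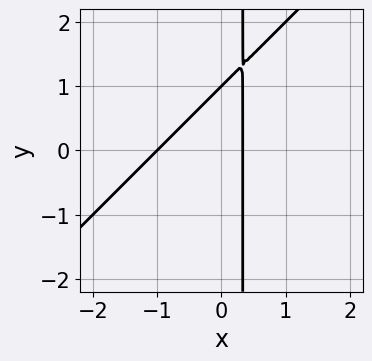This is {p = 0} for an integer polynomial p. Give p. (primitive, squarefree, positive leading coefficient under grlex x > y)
(a) Degree: the shape is more complex than any degree-1 curve, so deg p = 2.
(b) From the axis intercepts and sections: it meets the y-axis at y = 1 (among the integer gridlines); it crosses the x-axis at the gridline x = -1.
(c) Assembling these constraints gives the stated polynomial.

3*x^2 - 3*x*y + 2*x + y - 1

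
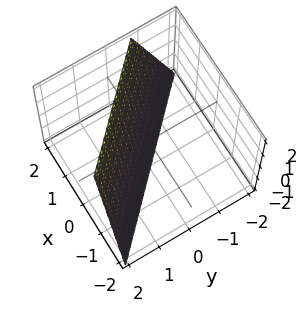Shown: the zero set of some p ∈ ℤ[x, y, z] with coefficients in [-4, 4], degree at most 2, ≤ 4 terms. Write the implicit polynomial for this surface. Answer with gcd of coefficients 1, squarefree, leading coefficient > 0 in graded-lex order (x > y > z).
3*x + 3*y - z - 2

Degree: the surface is flat (a plane), so deg p = 1.
Checking where it meets the axes: it crosses the z-axis at the gridline z = -2.
Fitting integer coefficients to these (and the overall shape) gives p.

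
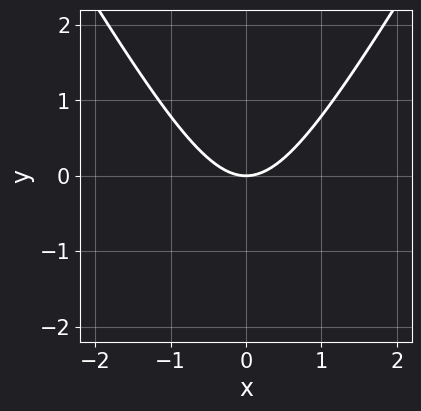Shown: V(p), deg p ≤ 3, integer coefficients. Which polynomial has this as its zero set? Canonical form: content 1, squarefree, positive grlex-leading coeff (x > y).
3*x^2 - y^2 - 3*y

First, deg p = 2.
Next, symmetries: the x ↦ −x reflection is a symmetry, so x appears only in even powers.
Next, checking where it meets the axes: it crosses the y-axis at the gridline y = 0; it meets the x-axis at x = 0 (among the integer gridlines).
Finally, matching integer coefficients to the picture gives p.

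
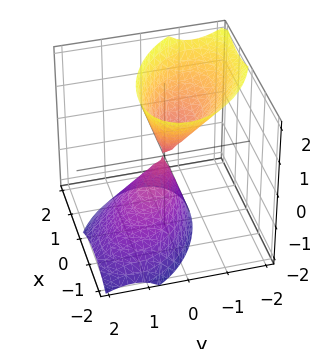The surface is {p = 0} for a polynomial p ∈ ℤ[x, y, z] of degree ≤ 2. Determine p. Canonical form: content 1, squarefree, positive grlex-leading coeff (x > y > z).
First, the picture has 2 separate pieces. Treating them together as one polynomial.
Next, the degree is 2 — a generic line meets the surface in up to 2 points.
Then, checking where it meets the axes: it crosses the x-axis at the gridline x = 0; one z-axis crossing is at z = 0; it meets the y-axis at y = 0 (among the integer gridlines).
Finally, solving for integer coefficients yields p as stated.

2*x^2 + 2*x*y + 3*y^2 + 2*y*z - z^2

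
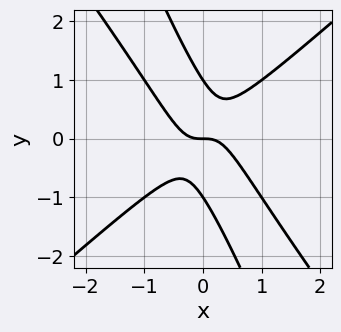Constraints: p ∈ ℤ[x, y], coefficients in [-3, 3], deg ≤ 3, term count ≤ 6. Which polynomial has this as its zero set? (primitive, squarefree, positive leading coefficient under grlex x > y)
3*x^3 - 3*x*y^2 - y^3 + y

(a) deg p = 3. No degree-2 curve has this shape.
(b) Observable constraints: it crosses the x-axis at the gridline x = 0; among the integer gridlines, it crosses the y-axis at y ∈ {-1, 0, 1}.
(c) Putting this together gives p.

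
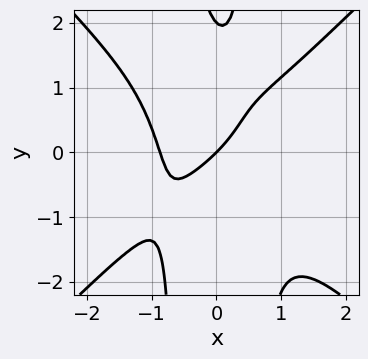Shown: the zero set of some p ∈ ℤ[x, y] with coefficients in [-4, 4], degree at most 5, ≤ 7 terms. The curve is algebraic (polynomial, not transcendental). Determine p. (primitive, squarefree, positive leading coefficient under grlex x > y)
3*x^4 - 3*x^2*y^2 + y^2 + 2*x - 2*y

(a) The degree is 4 — a generic line meets the curve in up to 4 points.
(b) From the visible intercepts: the y-axis gridline crossings are at y ∈ {0, 2}; it crosses the x-axis at the gridline x = 0.
(c) Matching integer coefficients to the picture gives p.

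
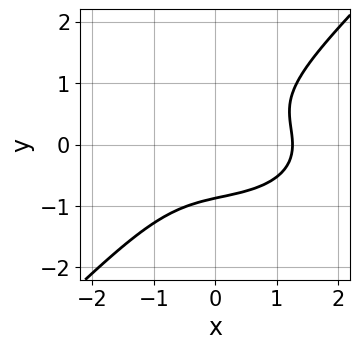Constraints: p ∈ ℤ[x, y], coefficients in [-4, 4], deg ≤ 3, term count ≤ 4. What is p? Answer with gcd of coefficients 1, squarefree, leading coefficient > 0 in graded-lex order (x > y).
(a) deg p = 3. No degree-2 curve has this shape.
(b) Putting this together gives p.

x^3 + 2*x*y^2 - 3*y^3 - 2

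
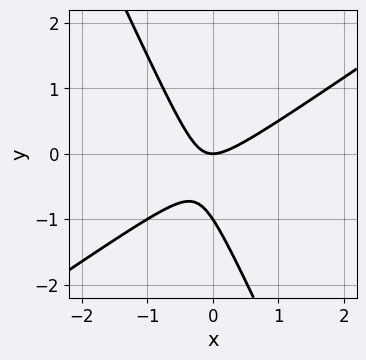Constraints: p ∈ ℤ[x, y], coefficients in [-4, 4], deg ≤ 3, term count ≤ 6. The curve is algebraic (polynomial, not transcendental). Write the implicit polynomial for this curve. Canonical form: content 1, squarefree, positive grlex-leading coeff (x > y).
First, the degree is 2 — the shape is more complex than any degree-1 curve.
Next, from the visible intercepts: the y-axis gridline crossings are at y ∈ {-1, 0}; one x-axis crossing is at x = 0.
Finally, assembling these constraints gives the stated polynomial.

3*x^2 - 3*x*y - 2*y^2 - 2*y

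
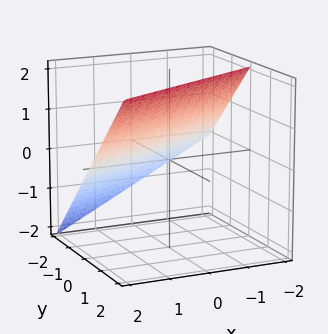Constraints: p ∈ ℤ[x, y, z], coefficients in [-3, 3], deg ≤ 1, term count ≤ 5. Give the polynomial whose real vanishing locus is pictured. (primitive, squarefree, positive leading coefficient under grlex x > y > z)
x - 2*y + 2*z - 2

First, deg p = 1. The surface is flat (a plane).
Then, reading off the gridlines: it crosses the y-axis at the gridline y = -1; one z-axis crossing is at z = 1.
Finally, solving for integer coefficients yields p as stated. Check: (2, 0, 0) on the x-axis lies on the surface, and p(2, 0, 0) = 0. ✓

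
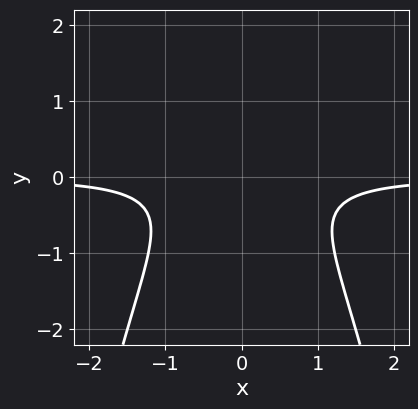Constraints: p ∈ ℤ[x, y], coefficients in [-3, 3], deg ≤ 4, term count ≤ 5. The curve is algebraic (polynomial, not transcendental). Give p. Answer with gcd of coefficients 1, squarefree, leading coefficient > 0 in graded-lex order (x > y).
2*x^2*y + 2*y^2 + 1

(a) Degree: a generic line meets the curve in up to 3 points, so deg p = 3.
(b) Symmetries: it's symmetric under x → −x, forcing even powers of x.
(c) Observable constraints: no y-intercept at any integer in the box; it misses every integer gridline on the x-axis.
(d) Putting this together gives p.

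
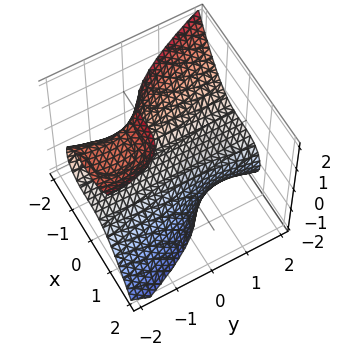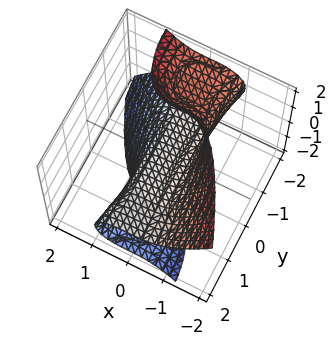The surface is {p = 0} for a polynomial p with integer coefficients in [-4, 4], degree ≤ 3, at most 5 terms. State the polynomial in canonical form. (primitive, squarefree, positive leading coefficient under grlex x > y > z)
3*x^3 + y^2*z + 2*y*z^2 + 2*z

1. Degree: a generic line meets the surface in up to 3 points, so deg p = 3.
2. Checking where it meets the axes: it crosses the z-axis at the gridline z = 0; it crosses the x-axis at the gridline x = 0.
3. Putting this together gives p.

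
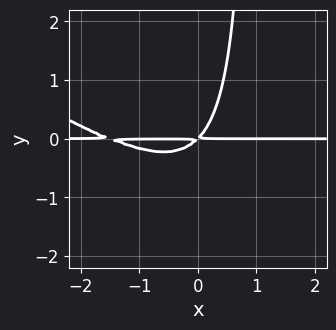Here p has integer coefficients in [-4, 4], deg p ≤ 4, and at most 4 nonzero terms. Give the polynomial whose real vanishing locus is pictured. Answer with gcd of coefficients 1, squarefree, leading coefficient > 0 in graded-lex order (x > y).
1. Degree: no degree-2 curve has this shape, so deg p = 3.
2. Against the integer gridlines: every point of the x-axis in the box is on the curve.
3. Putting this together gives p.

2*x^2*y + 3*x*y^2 + 3*x*y - 3*y^2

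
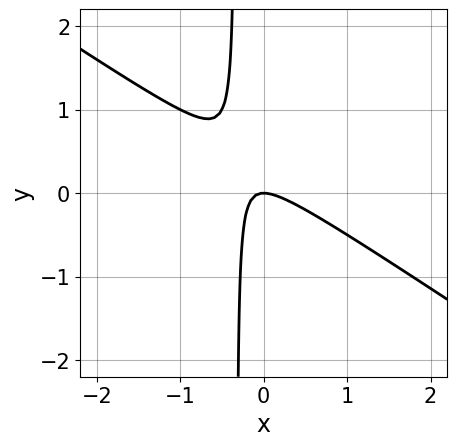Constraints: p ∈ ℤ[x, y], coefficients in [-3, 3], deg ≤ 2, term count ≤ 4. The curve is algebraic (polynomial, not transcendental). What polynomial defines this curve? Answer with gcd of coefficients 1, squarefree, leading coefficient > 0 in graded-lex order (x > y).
2*x^2 + 3*x*y + y

First, the degree is 2 — no degree-1 curve has this shape.
Then, against the integer gridlines: one y-axis crossing is at y = 0; it crosses the x-axis at the gridline x = 0.
Finally, together with the visible shape, these determine p as stated.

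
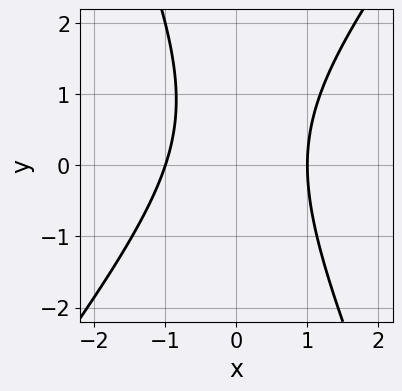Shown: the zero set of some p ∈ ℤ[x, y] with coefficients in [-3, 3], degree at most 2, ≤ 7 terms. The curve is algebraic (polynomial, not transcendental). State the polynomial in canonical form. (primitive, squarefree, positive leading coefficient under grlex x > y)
First, deg p = 2. No degree-1 curve has this shape.
Next, from the visible intercepts: among the integer gridlines, it crosses the x-axis at x ∈ {-1, 1}; no y-intercept at any integer in the box.
Finally, solving for integer coefficients yields p as stated.

3*x^2 - x*y - y^2 + y - 3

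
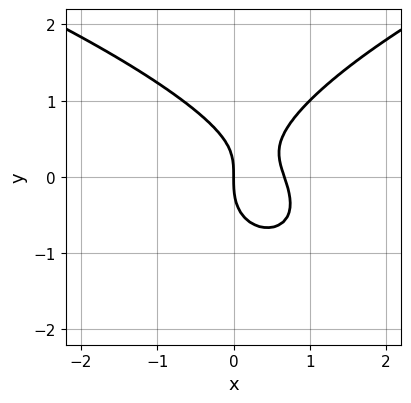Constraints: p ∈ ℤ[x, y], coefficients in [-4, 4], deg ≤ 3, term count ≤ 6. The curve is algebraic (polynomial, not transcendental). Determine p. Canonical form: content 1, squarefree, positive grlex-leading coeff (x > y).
2*y^3 - 3*x^2 - x*y + 2*x

(a) Degree: a generic line meets the curve in up to 3 points, so deg p = 3.
(b) From the visible intercepts: one y-axis crossing is at y = 0; it crosses the x-axis at the gridline x = 0.
(c) These observations pin down the coefficients.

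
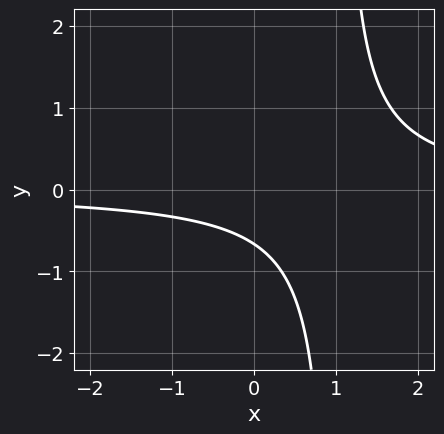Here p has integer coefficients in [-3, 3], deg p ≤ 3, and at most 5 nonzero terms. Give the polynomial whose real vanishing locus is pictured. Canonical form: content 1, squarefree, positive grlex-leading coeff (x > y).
(a) The degree is 2 — a generic line meets the curve in up to 2 points.
(b) From the visible intercepts: it misses every integer gridline on the x-axis.
(c) Together with the visible shape, these determine p as stated.

3*x*y - 3*y - 2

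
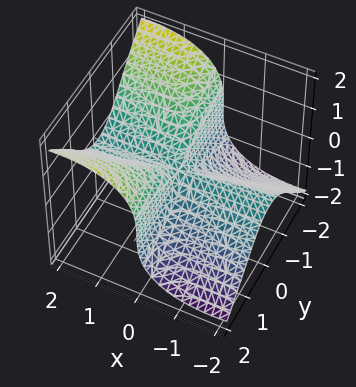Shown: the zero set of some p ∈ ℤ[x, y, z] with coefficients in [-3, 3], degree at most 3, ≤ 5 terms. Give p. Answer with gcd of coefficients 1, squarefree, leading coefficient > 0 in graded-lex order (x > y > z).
2*x^2*z - 3*x*y^2 + 2*z^3

1. Degree: the shape is more complex than any degree-2 surface, so deg p = 3.
2. Reading off the gridlines: one z-axis crossing is at z = 0; the visible x-axis segment lies entirely on the surface; the visible y-axis segment lies entirely on the surface.
3. The integer polynomial consistent with all of this is the stated p.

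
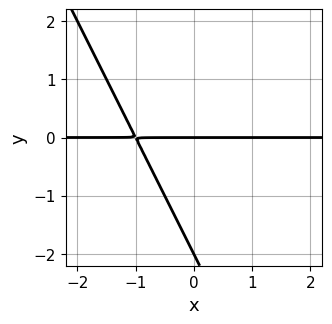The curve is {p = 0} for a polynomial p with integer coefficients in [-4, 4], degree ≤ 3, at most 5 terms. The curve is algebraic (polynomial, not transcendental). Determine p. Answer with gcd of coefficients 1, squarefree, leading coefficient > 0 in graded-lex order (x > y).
2*x*y + y^2 + 2*y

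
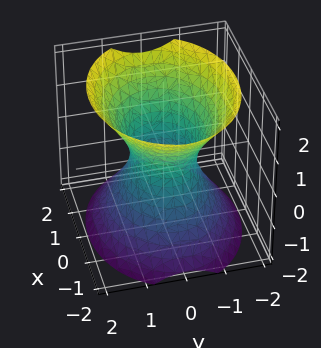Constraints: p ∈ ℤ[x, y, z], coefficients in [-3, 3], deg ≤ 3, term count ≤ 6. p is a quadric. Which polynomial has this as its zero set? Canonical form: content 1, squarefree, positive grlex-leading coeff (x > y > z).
1. Degree: one connected sheet with a waist; a quadric, so deg p = 2.
2. Symmetries: mirror symmetry y ↦ −y ⇒ only even powers of y; the z ↦ −z reflection is a symmetry, so z appears only in even powers; the x ↦ −x reflection is a symmetry, so x appears only in even powers.
3. Checking where it meets the axes: the x-axis gridline crossings are at x ∈ {-1, 1}; no z-intercept at any integer in the box.
4. Assembling these constraints gives the stated polynomial.

2*x^2 + 3*y^2 - 2*z^2 - 2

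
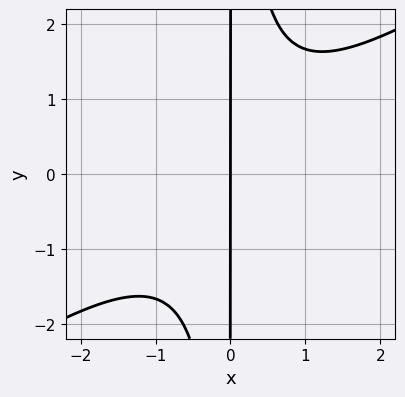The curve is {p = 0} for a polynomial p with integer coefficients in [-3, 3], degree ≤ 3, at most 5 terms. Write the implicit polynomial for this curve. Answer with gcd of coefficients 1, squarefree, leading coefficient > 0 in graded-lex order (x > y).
2*x^3 - 3*x^2*y + 3*x

(a) The degree is 3 — the shape is more complex than any degree-2 curve.
(b) Observable constraints: every point of the y-axis in the box is on the curve; it crosses the x-axis at the gridline x = 0.
(c) Fitting integer coefficients to these (and the overall shape) gives p.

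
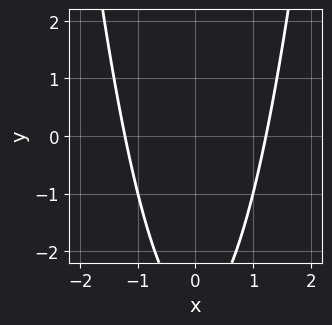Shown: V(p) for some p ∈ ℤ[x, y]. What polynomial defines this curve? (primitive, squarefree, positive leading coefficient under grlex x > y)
1. Degree: the shape is more complex than any degree-1 curve, so deg p = 2.
2. Symmetries: it's symmetric under x → −x, forcing even powers of x.
3. From the visible intercepts: no y-intercept at any integer in the box.
4. The integer polynomial consistent with all of this is the stated p.

2*x^2 - y - 3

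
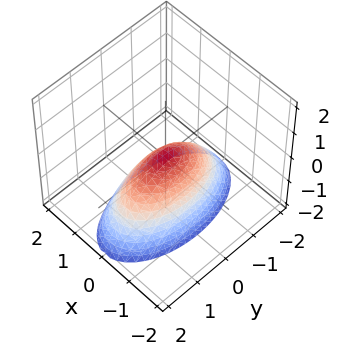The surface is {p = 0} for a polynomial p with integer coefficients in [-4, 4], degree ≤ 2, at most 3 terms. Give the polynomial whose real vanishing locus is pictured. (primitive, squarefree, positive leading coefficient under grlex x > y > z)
3*x^2 + y^2 + 2*z

First, the degree is 2 — a paraboloid; a quadric.
Next, symmetries: the y ↦ −y reflection is a symmetry, so y appears only in even powers; mirror symmetry x ↦ −x ⇒ only even powers of x.
Then, observable constraints: it crosses the z-axis at the gridline z = 0; it crosses the y-axis at the gridline y = 0; it meets the x-axis at x = 0 (among the integer gridlines).
Finally, together with the visible shape, these determine p as stated.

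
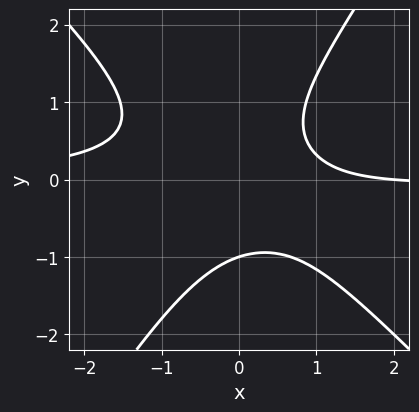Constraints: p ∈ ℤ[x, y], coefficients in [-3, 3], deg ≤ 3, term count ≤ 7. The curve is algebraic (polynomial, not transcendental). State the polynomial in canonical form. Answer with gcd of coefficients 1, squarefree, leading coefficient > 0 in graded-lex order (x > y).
(a) deg p = 3.
(b) Checking where it meets the axes: it meets the y-axis at y = -1 (among the integer gridlines); one x-axis crossing is at x = 2.
(c) The integer polynomial consistent with all of this is the stated p.

3*x^2*y + x*y^2 - 2*y^3 + x - 2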